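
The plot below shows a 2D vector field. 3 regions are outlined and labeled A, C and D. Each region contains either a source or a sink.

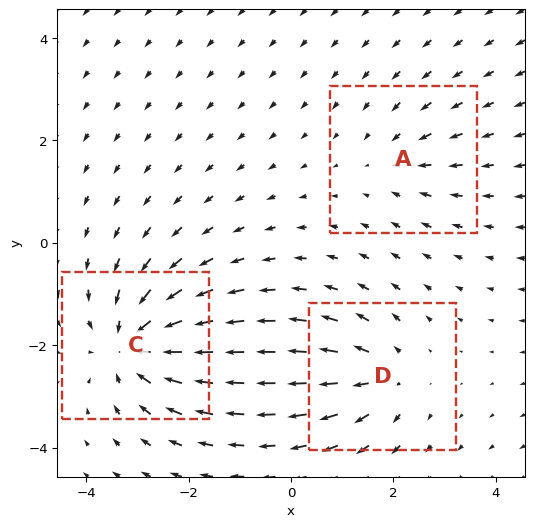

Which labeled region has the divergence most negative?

Divergence at each region's feature centre — A: about -2, C: about -5, D: about +3. Region C is most negative.

C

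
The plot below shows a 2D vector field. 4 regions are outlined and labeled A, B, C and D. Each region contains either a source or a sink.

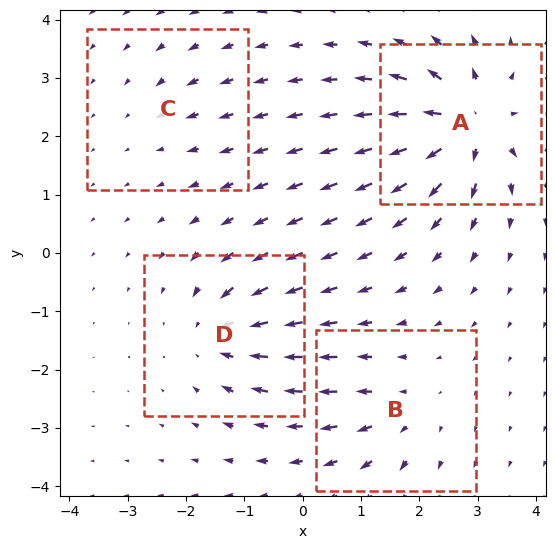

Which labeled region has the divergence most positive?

A

Divergence at each region's feature centre — A: about +9, B: about +4, C: about -2, D: about -6. Region A is most positive.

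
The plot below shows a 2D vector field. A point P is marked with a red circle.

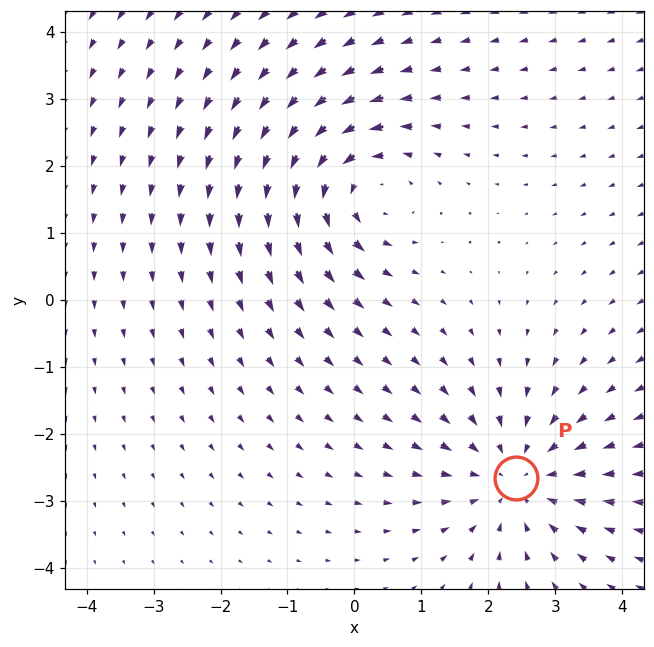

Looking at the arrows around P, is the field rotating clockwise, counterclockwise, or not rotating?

not rotating

Near P at (2.4, -2.7) the arrows show no circulation. The curl there is ≈0.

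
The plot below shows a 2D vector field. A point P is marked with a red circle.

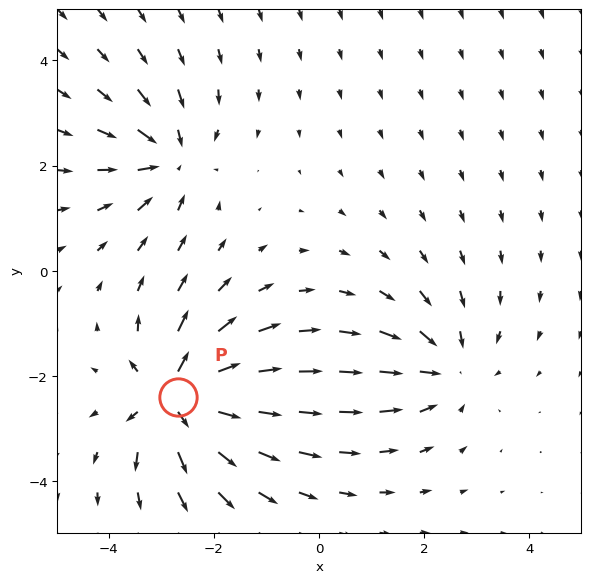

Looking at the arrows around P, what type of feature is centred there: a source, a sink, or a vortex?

At P (-2.7, -2.4) the arrows spread outward. Divergence about +7, curl ≈0 — positive divergence with near-zero curl is a source.

source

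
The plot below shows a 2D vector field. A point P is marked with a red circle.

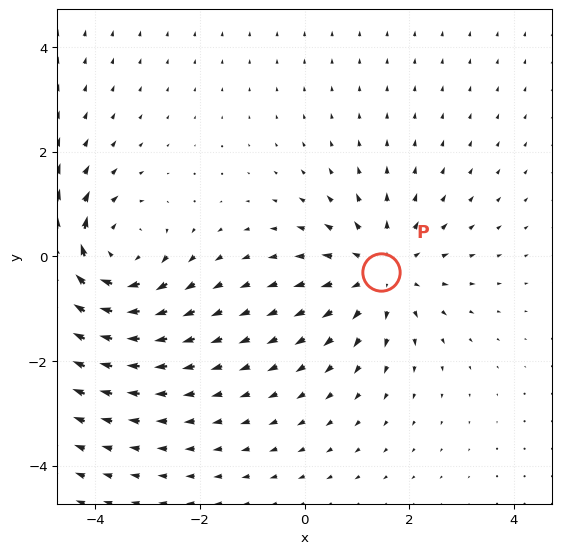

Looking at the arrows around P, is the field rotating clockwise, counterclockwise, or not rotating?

Near P at (1.5, -0.3) the arrows show no circulation. The curl there is ≈0.

not rotating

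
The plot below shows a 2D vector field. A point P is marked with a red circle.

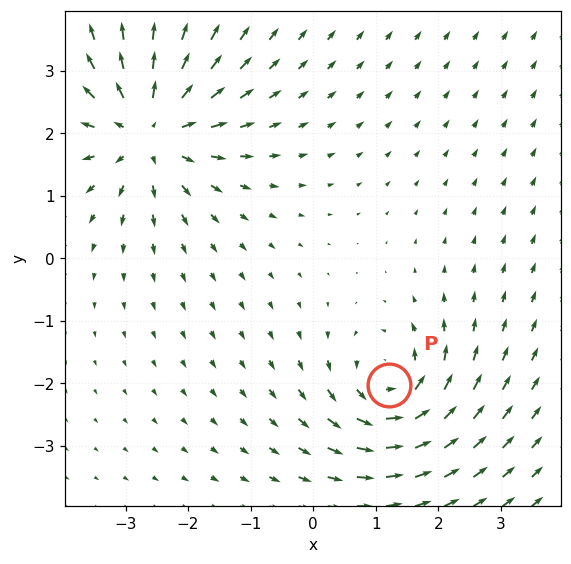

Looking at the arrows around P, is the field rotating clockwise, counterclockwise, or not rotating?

Near P at (1.2, -2.0) the arrows circulate counterclockwise. The curl (z-component) there is about +4; positive curl means counterclockwise rotation.

counterclockwise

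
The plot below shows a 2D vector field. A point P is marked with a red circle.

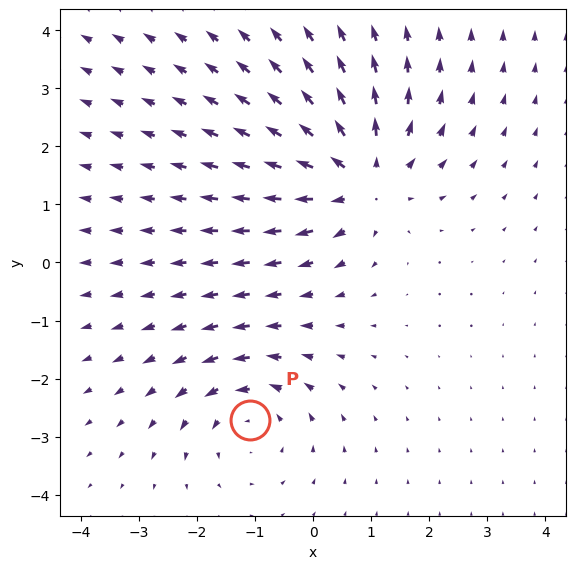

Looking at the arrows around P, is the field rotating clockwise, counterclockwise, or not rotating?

Near P at (-1.1, -2.7) the arrows circulate counterclockwise. The curl (z-component) there is about +3; positive curl means counterclockwise rotation.

counterclockwise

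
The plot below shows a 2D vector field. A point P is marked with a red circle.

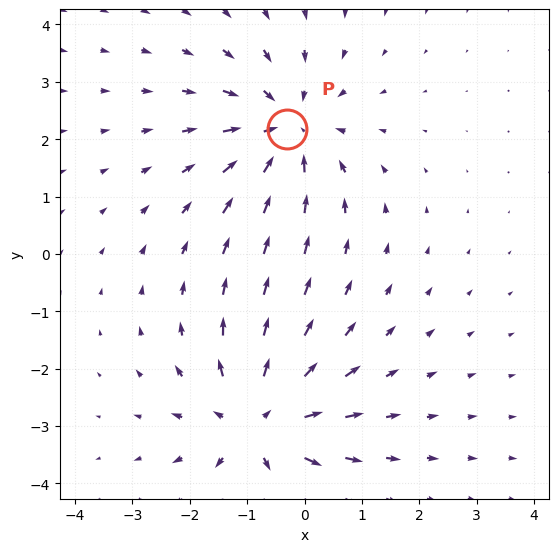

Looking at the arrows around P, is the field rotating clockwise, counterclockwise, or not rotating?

Near P at (-0.3, 2.2) the arrows show no circulation. The curl there is ≈0.

not rotating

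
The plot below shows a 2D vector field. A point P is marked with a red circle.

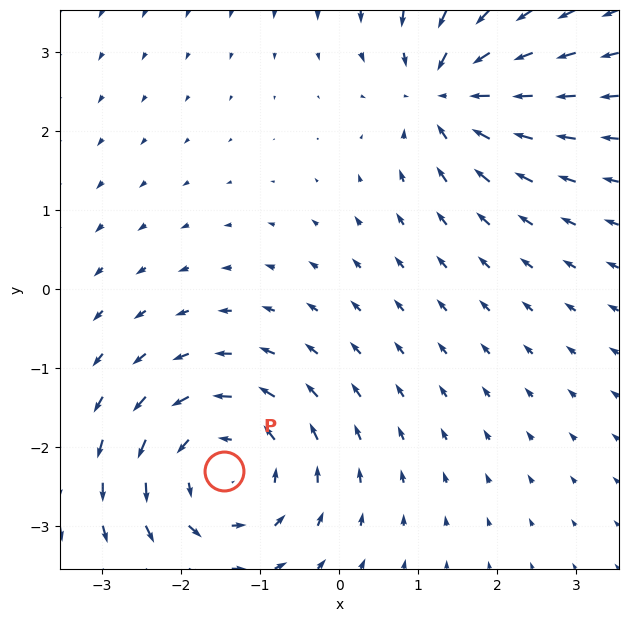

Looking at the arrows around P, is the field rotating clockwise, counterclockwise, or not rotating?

counterclockwise

Near P at (-1.5, -2.3) the arrows circulate counterclockwise. The curl (z-component) there is about +4; positive curl means counterclockwise rotation.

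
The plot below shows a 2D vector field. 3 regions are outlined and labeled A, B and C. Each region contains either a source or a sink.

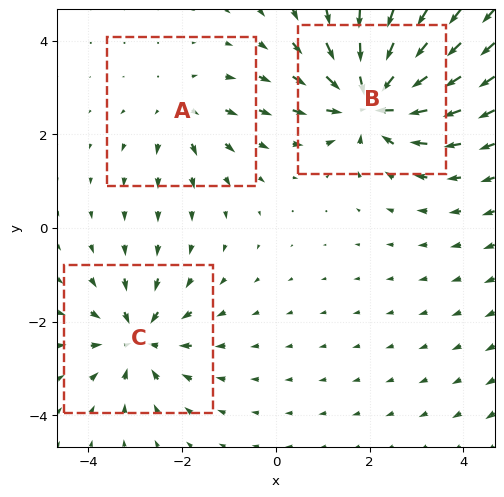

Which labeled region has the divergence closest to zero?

A

Divergence at each region's feature centre — A: about +2, B: about -6, C: about -4. Region A is closest to zero.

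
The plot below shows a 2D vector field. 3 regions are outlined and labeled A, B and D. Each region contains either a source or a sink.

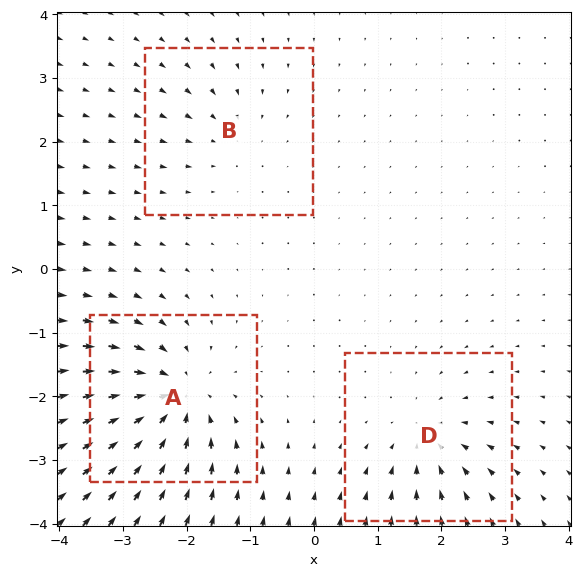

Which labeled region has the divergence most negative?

A

Divergence at each region's feature centre — A: about -6, B: about -2, D: about -4. Region A is most negative.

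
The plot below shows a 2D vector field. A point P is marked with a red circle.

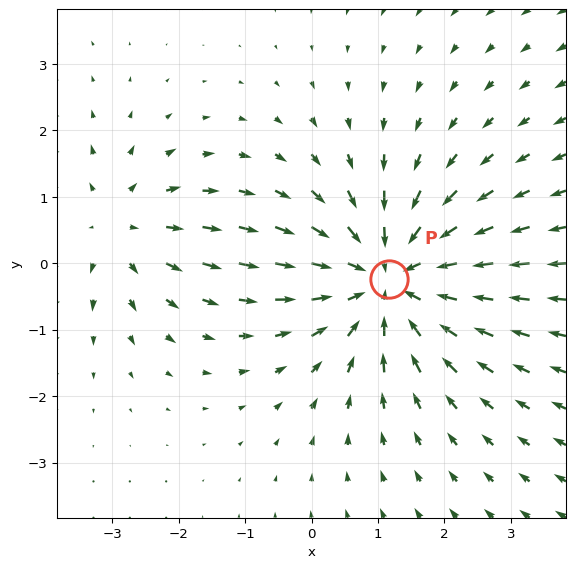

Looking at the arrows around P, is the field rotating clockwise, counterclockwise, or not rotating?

not rotating

Near P at (1.2, -0.2) the arrows show no circulation. The curl there is ≈0.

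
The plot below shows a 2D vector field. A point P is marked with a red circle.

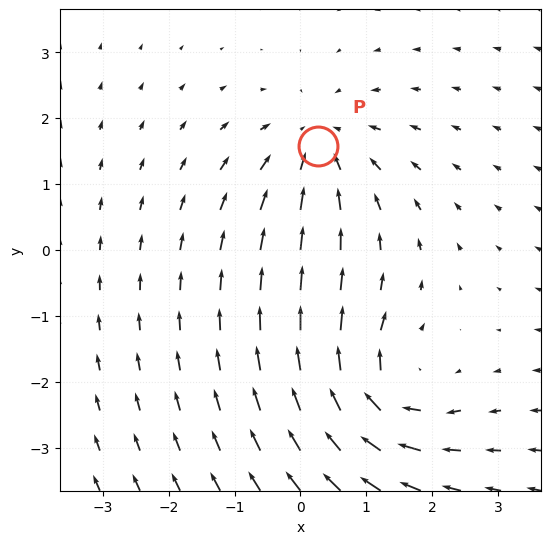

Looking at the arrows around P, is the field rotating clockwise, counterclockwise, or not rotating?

Near P at (0.3, 1.6) the arrows show no circulation. The curl there is ≈0.

not rotating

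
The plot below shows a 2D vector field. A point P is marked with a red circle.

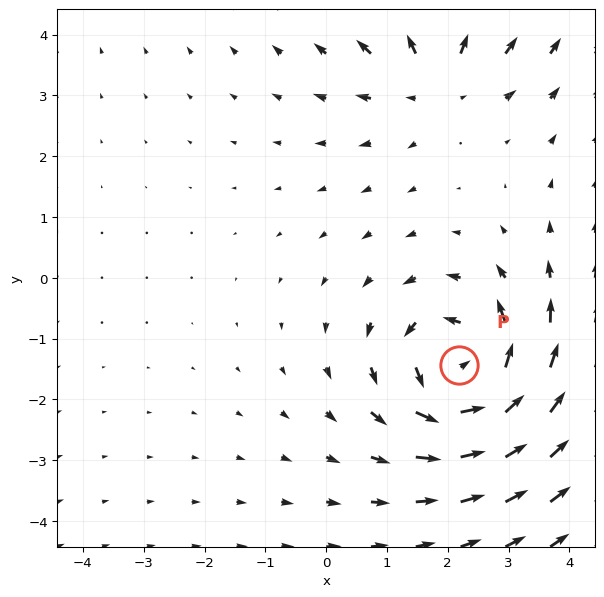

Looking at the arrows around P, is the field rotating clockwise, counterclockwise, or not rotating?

Near P at (2.2, -1.4) the arrows circulate counterclockwise. The curl (z-component) there is about +6; positive curl means counterclockwise rotation.

counterclockwise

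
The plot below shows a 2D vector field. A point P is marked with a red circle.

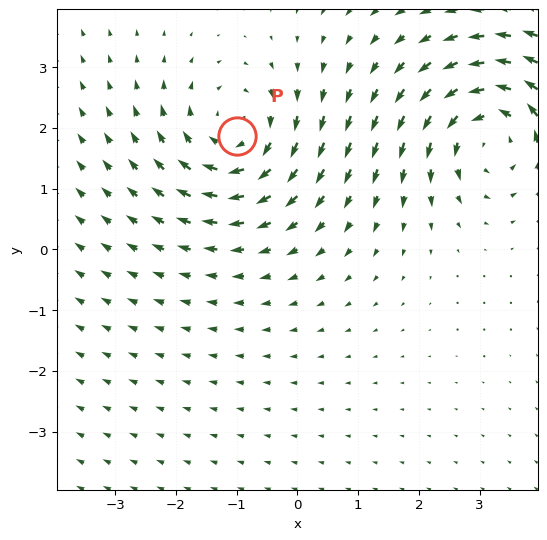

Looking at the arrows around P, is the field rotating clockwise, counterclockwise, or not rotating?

clockwise

Near P at (-1.0, 1.9) the arrows circulate clockwise. The curl (z-component) there is about -3; negative curl means clockwise rotation.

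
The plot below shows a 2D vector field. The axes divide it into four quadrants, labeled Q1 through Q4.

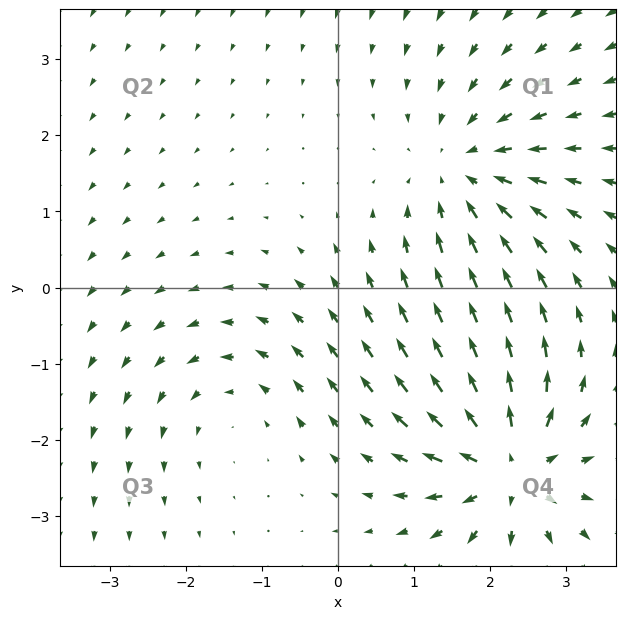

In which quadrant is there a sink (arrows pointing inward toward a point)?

The sink sits at approximately (1.7, 1.5), which lies in quadrant Q1. The divergence there is about -3, negative as expected for a sink.

Q1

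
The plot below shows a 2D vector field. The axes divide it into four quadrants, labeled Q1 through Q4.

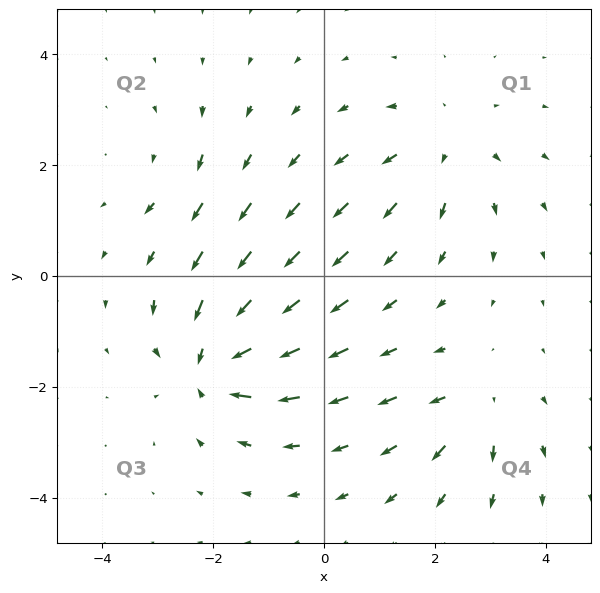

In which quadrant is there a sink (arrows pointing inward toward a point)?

Q3

The sink sits at approximately (-2.0, -1.6), which lies in quadrant Q3. The divergence there is about -6, negative as expected for a sink.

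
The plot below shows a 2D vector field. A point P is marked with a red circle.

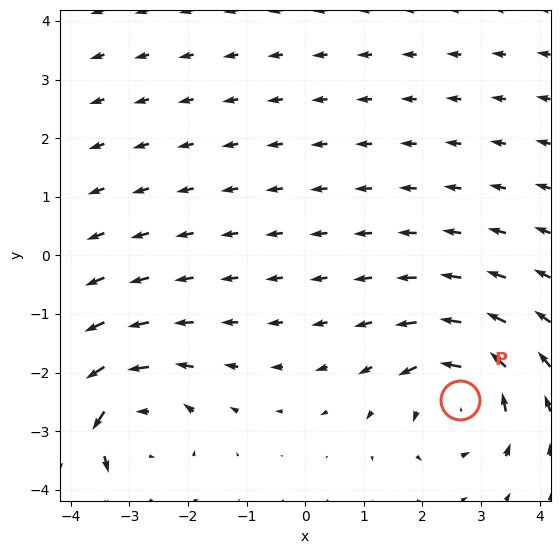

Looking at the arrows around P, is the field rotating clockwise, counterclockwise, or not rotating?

counterclockwise

Near P at (2.6, -2.5) the arrows circulate counterclockwise. The curl (z-component) there is about +5; positive curl means counterclockwise rotation.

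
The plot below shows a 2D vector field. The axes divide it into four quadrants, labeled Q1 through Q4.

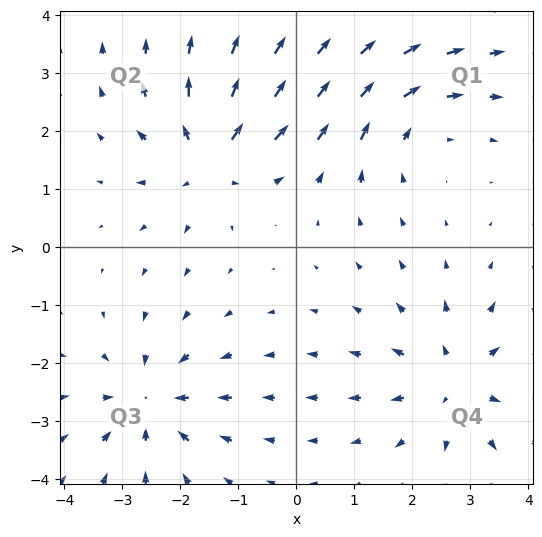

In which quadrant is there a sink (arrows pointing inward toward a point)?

The sink sits at approximately (-2.5, -2.7), which lies in quadrant Q3. The divergence there is about -5, negative as expected for a sink.

Q3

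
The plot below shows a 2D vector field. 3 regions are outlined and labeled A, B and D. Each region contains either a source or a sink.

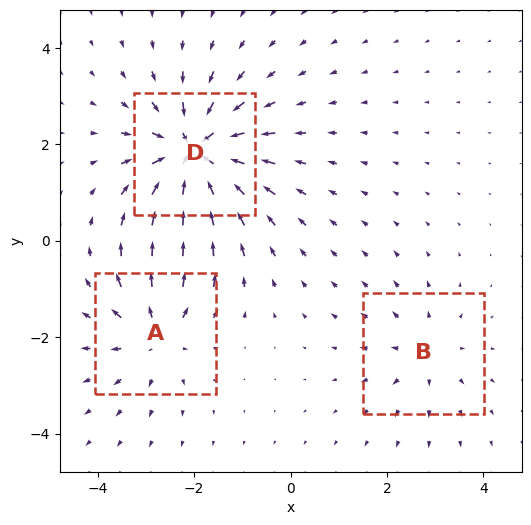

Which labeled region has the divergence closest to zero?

B

Divergence at each region's feature centre — A: about +3, B: about +2, D: about -5. Region B is closest to zero.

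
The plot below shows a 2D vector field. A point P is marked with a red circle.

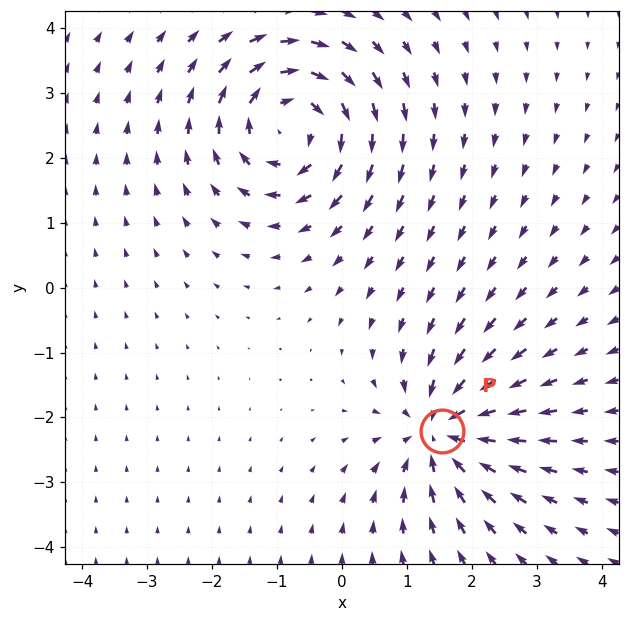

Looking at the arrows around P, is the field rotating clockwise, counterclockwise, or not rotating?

Near P at (1.5, -2.2) the arrows show no circulation. The curl there is ≈0.

not rotating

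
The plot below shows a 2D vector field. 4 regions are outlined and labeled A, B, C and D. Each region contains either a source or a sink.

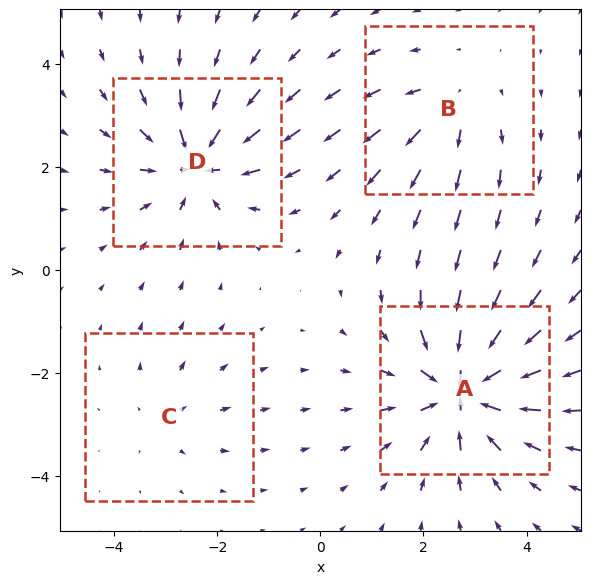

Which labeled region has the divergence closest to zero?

Divergence at each region's feature centre — A: about -7, B: about +3, C: about +2, D: about -6. Region C is closest to zero.

C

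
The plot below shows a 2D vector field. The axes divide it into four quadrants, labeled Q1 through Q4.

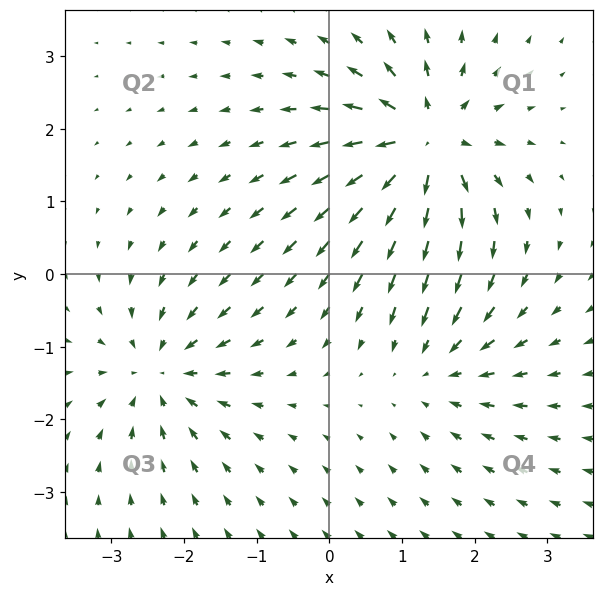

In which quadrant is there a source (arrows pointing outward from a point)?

The source sits at approximately (1.3, 1.8), which lies in quadrant Q1. The divergence there is about +7, positive as expected for a source.

Q1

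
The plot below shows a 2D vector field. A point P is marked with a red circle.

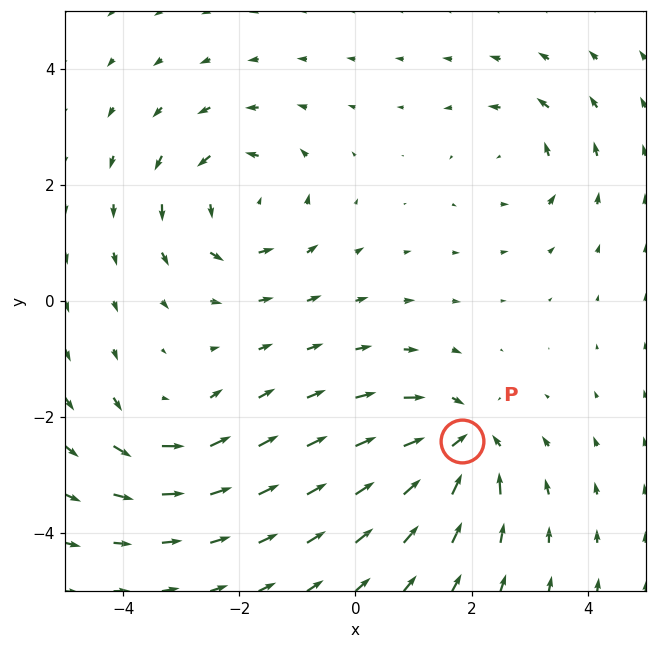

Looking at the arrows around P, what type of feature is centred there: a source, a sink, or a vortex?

sink

At P (1.8, -2.4) the arrows converge inward. Divergence about -6, curl ≈0 — negative divergence with near-zero curl is a sink.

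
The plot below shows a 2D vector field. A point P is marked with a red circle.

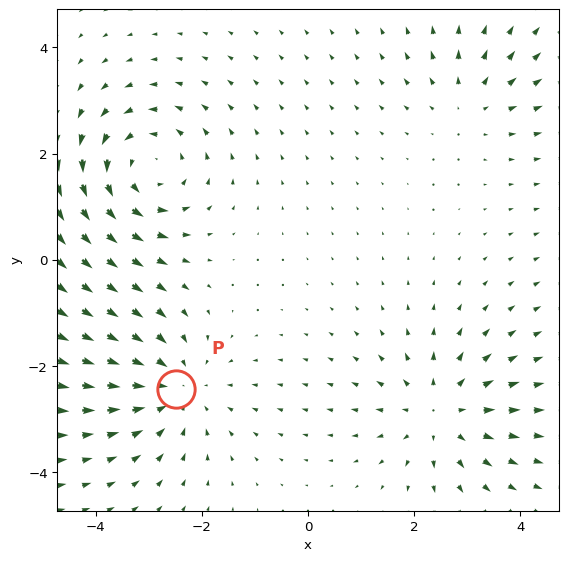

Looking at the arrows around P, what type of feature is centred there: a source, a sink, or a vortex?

At P (-2.5, -2.4) the arrows converge inward. Divergence about -4, curl ≈0 — negative divergence with near-zero curl is a sink.

sink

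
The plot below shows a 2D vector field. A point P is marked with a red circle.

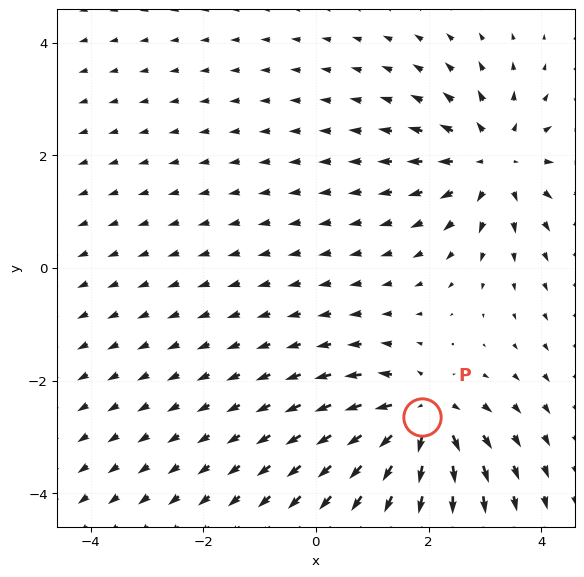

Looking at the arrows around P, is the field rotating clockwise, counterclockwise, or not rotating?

not rotating

Near P at (1.9, -2.6) the arrows show no circulation. The curl there is ≈0.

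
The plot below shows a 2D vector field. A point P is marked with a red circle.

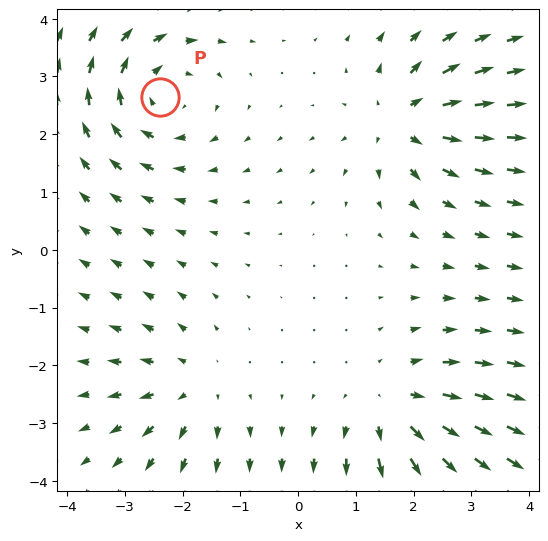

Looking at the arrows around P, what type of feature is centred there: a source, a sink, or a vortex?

At P (-2.4, 2.6) the arrows circulate clockwise. Divergence ≈0, curl about -5 — near-zero divergence with nonzero curl is a vortex.

vortex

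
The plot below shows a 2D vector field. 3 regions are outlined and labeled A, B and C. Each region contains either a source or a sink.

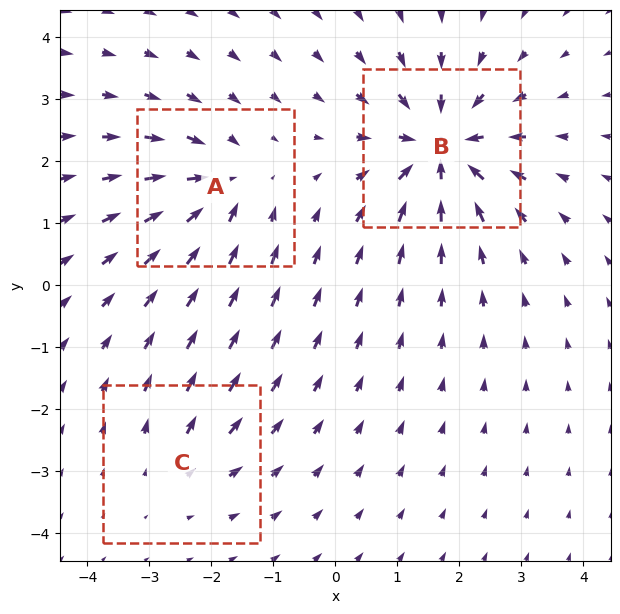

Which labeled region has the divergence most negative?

Divergence at each region's feature centre — A: about -4, B: about -6, C: about +2. Region B is most negative.

B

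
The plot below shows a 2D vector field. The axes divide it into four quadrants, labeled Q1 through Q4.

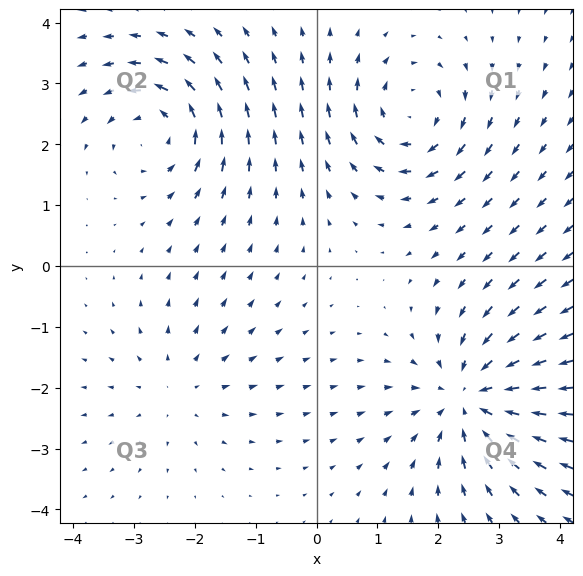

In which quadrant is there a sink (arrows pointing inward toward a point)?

The sink sits at approximately (2.5, -2.2), which lies in quadrant Q4. The divergence there is about -4, negative as expected for a sink.

Q4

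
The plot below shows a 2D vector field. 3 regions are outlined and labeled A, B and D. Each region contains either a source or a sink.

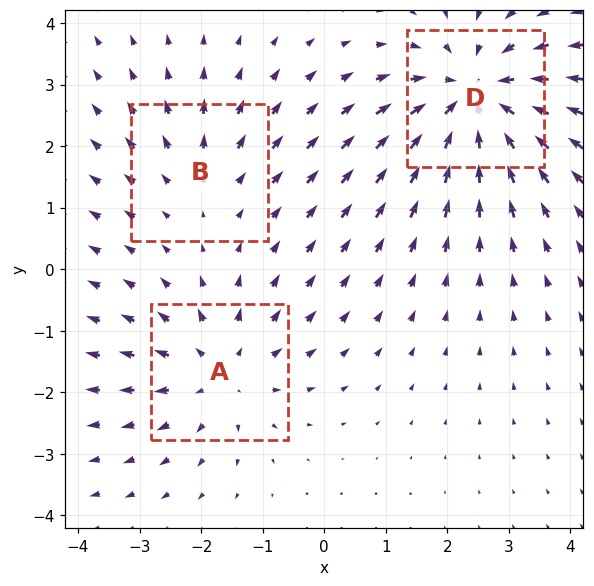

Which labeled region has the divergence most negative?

Divergence at each region's feature centre — A: about +3, B: about +2, D: about -4. Region D is most negative.

D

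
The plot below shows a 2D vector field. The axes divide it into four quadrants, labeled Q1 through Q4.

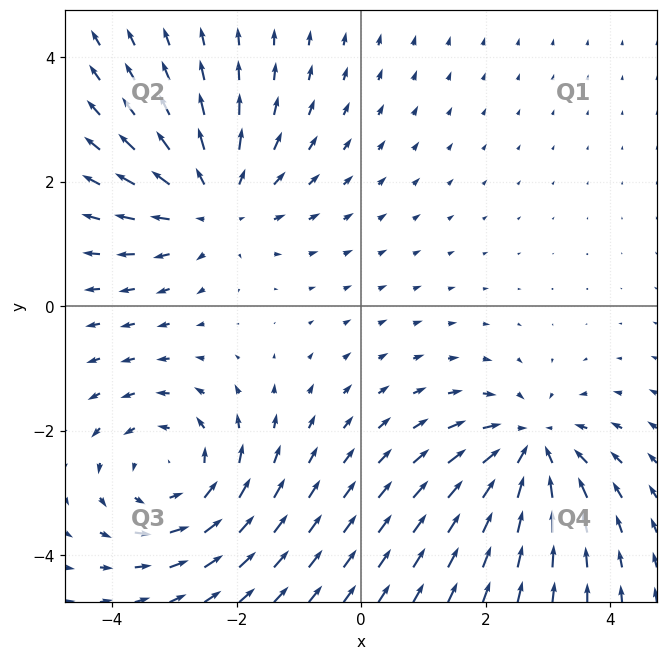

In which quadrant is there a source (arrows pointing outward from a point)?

The source sits at approximately (-2.4, 1.6), which lies in quadrant Q2. The divergence there is about +4, positive as expected for a source.

Q2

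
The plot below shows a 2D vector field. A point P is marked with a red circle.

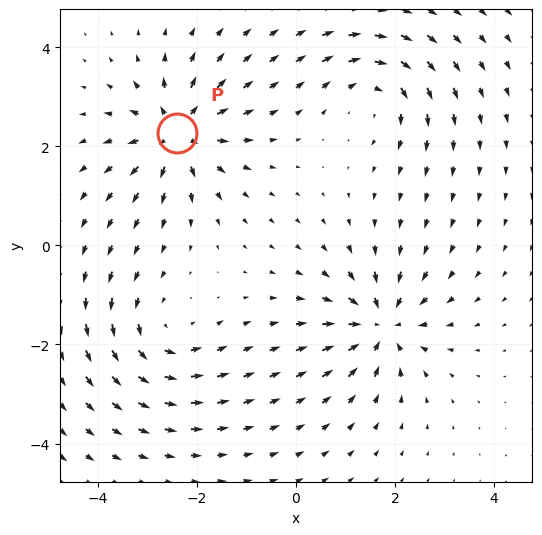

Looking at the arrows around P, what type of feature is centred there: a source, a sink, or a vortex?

At P (-2.4, 2.3) the arrows spread outward. Divergence about +5, curl ≈0 — positive divergence with near-zero curl is a source.

source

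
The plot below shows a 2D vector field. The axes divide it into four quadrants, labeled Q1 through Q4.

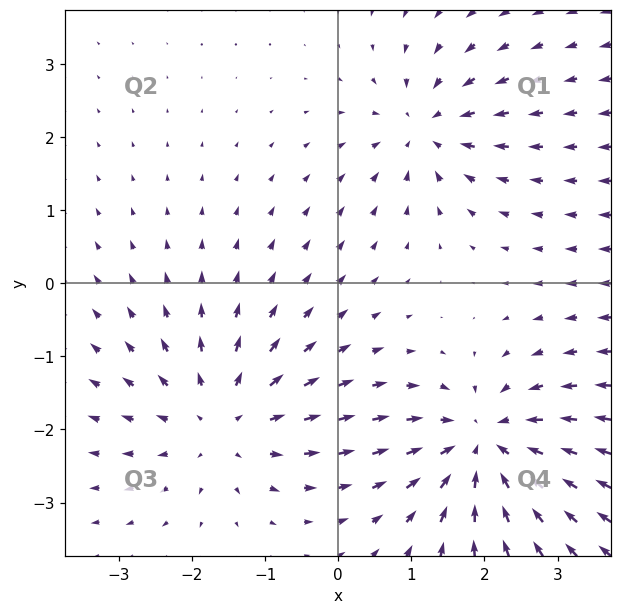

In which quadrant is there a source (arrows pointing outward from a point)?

The source sits at approximately (-1.6, -1.9), which lies in quadrant Q3. The divergence there is about +4, positive as expected for a source.

Q3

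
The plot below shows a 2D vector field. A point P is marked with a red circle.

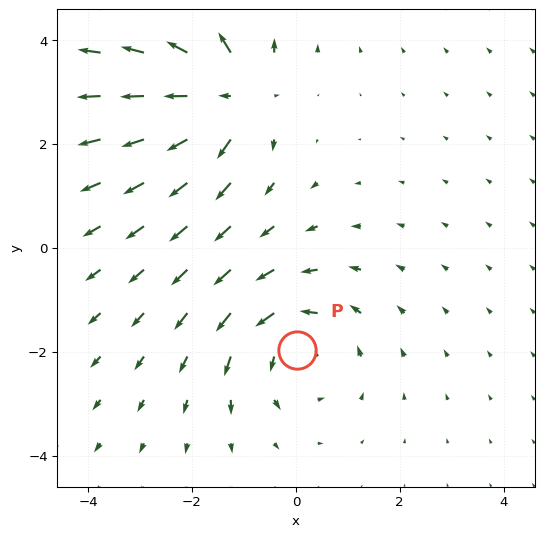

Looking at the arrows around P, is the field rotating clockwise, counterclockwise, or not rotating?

counterclockwise

Near P at (0.0, -2.0) the arrows circulate counterclockwise. The curl (z-component) there is about +3; positive curl means counterclockwise rotation.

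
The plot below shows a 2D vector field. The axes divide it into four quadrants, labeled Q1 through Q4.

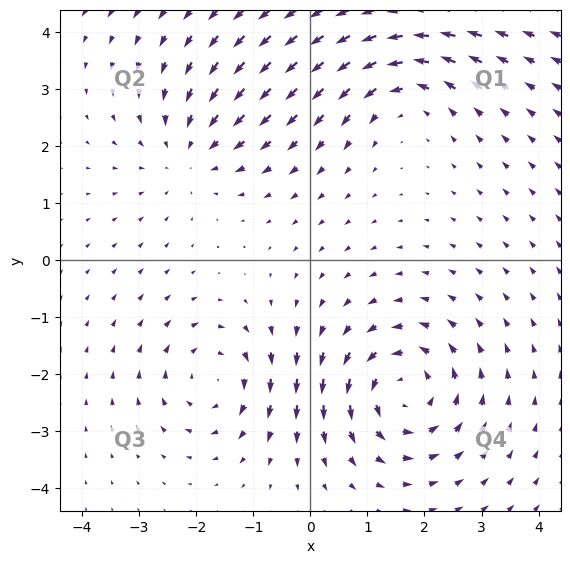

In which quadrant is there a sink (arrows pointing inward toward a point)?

Q2

The sink sits at approximately (-2.1, 1.9), which lies in quadrant Q2. The divergence there is about -3, negative as expected for a sink.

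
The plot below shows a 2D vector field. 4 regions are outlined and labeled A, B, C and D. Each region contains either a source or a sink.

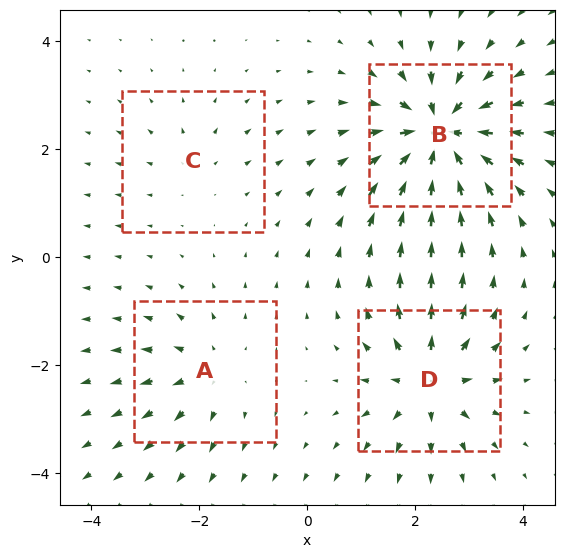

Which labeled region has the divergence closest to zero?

C

Divergence at each region's feature centre — A: about +4, B: about -9, C: about +2, D: about +6. Region C is closest to zero.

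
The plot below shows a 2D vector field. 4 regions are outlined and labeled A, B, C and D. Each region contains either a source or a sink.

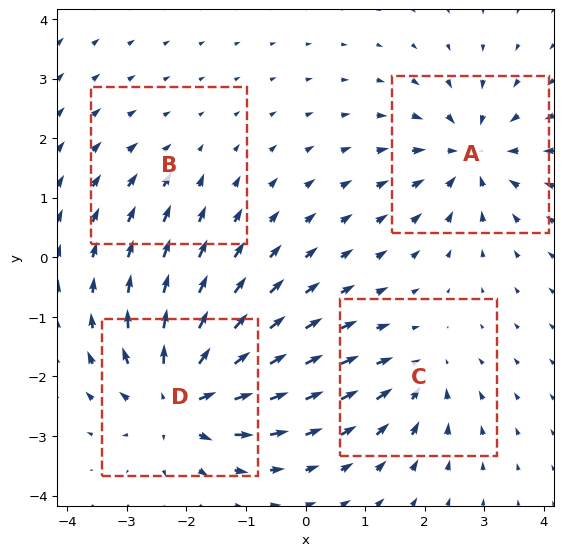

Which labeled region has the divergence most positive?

D

Divergence at each region's feature centre — A: about -6, B: about -2, C: about -4, D: about +8. Region D is most positive.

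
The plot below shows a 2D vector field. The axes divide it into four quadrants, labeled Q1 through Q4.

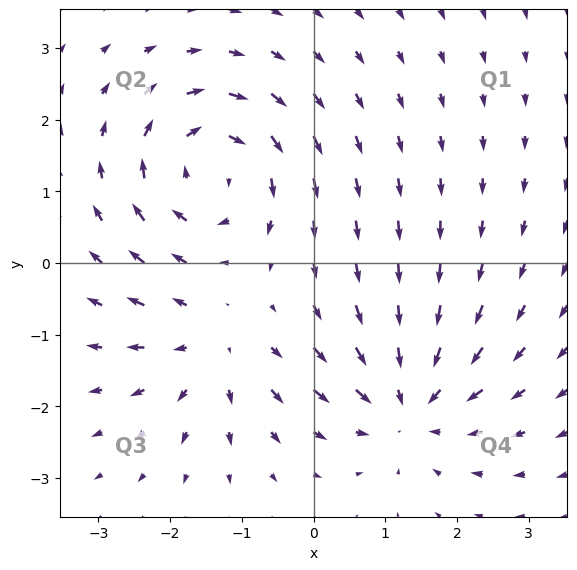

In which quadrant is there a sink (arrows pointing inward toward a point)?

The sink sits at approximately (1.3, -2.0), which lies in quadrant Q4. The divergence there is about -5, negative as expected for a sink.

Q4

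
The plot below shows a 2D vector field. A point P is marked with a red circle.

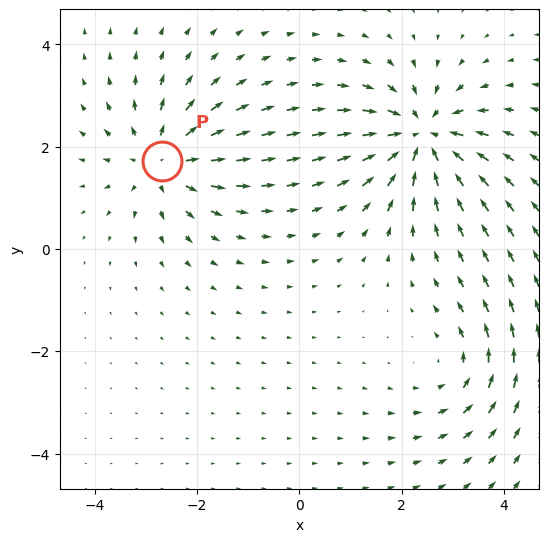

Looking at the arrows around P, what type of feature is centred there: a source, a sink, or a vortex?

source

At P (-2.7, 1.7) the arrows spread outward. Divergence about +4, curl ≈0 — positive divergence with near-zero curl is a source.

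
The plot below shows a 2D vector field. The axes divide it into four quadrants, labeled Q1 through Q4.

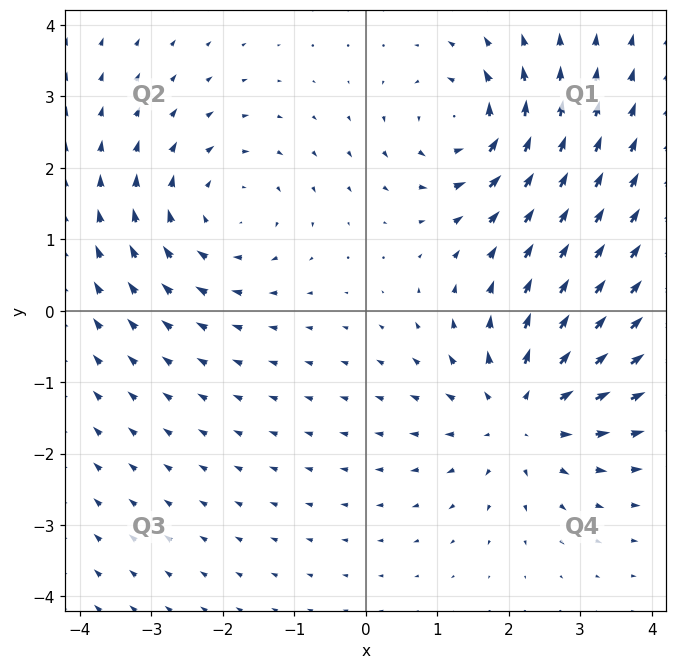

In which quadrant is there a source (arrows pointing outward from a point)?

Q4

The source sits at approximately (2.2, -1.4), which lies in quadrant Q4. The divergence there is about +4, positive as expected for a source.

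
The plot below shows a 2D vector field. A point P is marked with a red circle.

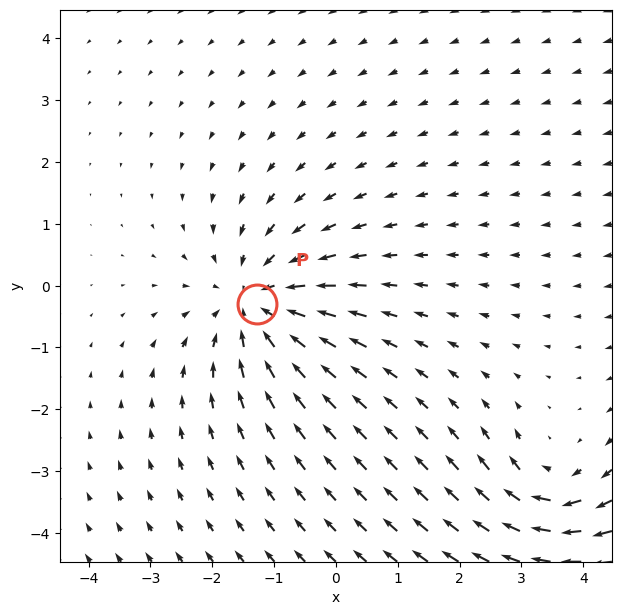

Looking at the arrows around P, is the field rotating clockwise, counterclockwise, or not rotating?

Near P at (-1.3, -0.3) the arrows show no circulation. The curl there is ≈0.

not rotating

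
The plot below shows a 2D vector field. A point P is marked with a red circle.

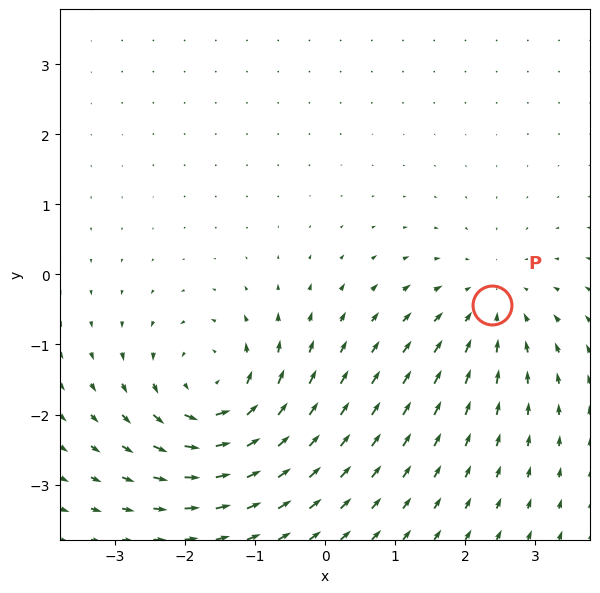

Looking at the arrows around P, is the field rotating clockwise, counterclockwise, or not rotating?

Near P at (2.4, -0.4) the arrows show no circulation. The curl there is ≈0.

not rotating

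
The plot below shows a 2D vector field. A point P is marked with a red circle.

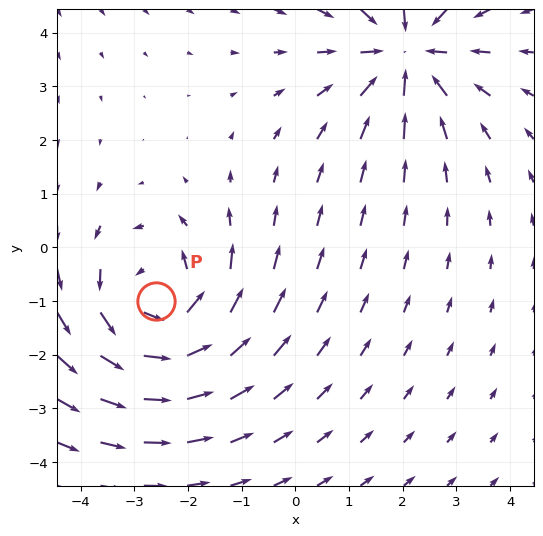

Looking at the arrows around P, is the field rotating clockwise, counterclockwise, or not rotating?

Near P at (-2.6, -1.0) the arrows circulate counterclockwise. The curl (z-component) there is about +4; positive curl means counterclockwise rotation.

counterclockwise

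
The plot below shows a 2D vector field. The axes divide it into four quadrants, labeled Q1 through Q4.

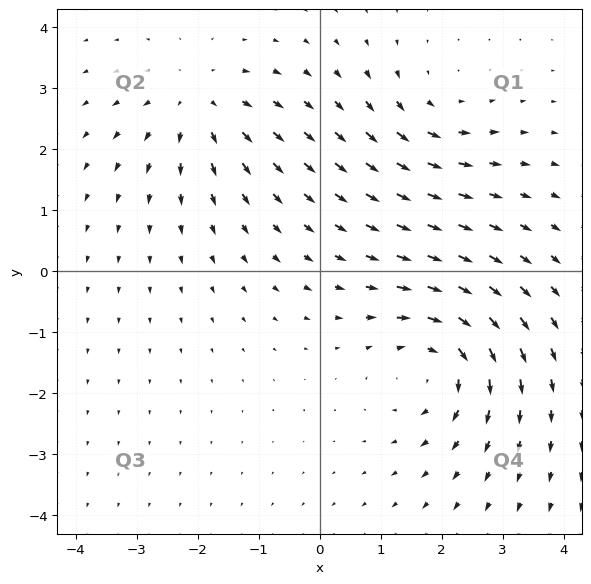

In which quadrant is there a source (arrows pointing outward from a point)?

Q2

The source sits at approximately (-2.0, 2.7), which lies in quadrant Q2. The divergence there is about +4, positive as expected for a source.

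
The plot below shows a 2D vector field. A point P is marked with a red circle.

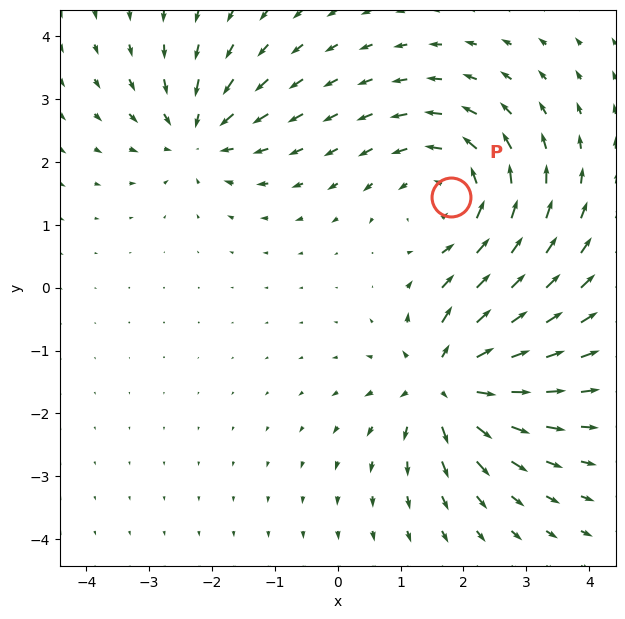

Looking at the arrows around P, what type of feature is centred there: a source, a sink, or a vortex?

vortex

At P (1.8, 1.4) the arrows circulate counterclockwise. Divergence ≈0, curl about +4 — near-zero divergence with nonzero curl is a vortex.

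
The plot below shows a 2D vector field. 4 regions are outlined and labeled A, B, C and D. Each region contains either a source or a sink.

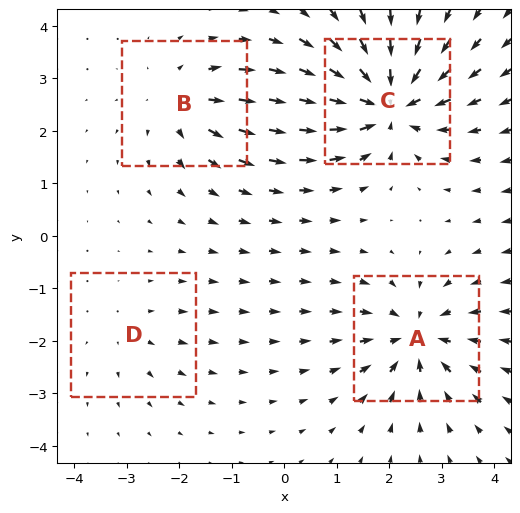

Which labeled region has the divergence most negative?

C

Divergence at each region's feature centre — A: about -5, B: about +4, C: about -8, D: about +2. Region C is most negative.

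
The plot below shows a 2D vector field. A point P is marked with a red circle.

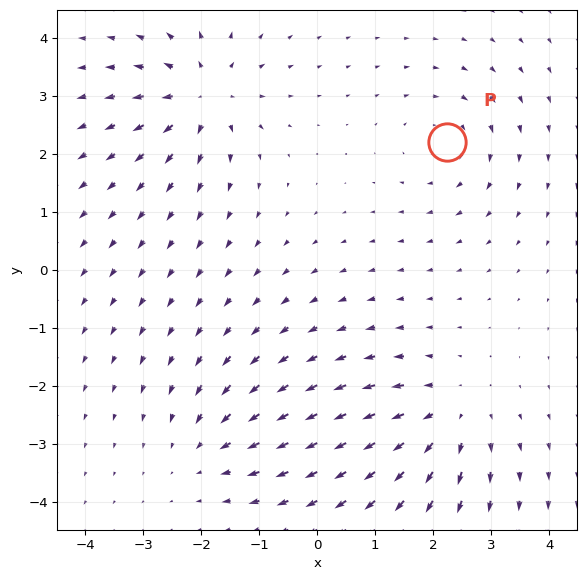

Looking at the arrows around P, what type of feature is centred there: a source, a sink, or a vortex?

At P (2.2, 2.2) the arrows circulate clockwise. Divergence ≈0, curl about -3 — near-zero divergence with nonzero curl is a vortex.

vortex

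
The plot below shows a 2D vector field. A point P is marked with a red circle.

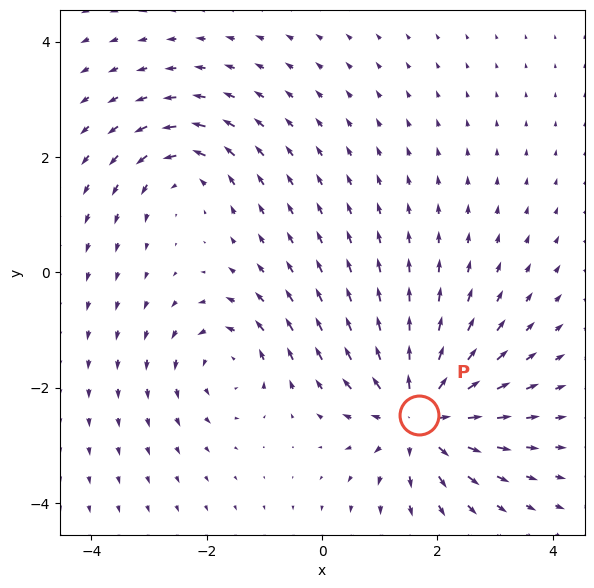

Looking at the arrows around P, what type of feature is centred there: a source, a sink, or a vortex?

At P (1.7, -2.5) the arrows spread outward. Divergence about +5, curl ≈0 — positive divergence with near-zero curl is a source.

source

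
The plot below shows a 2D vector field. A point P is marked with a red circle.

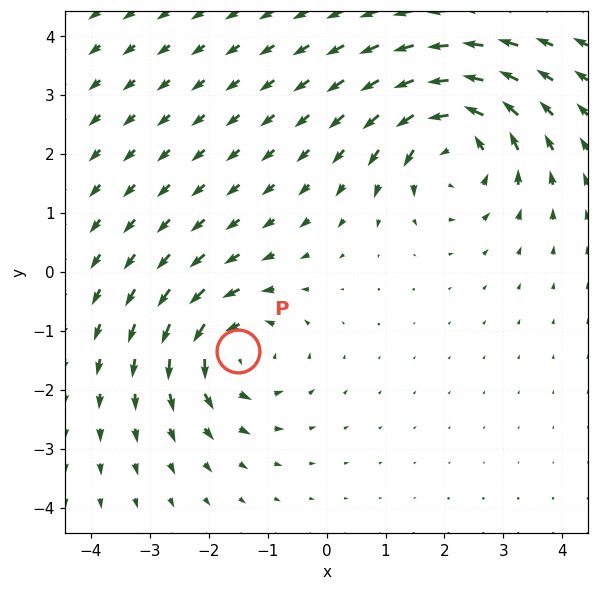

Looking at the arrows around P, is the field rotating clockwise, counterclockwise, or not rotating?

counterclockwise

Near P at (-1.5, -1.3) the arrows circulate counterclockwise. The curl (z-component) there is about +5; positive curl means counterclockwise rotation.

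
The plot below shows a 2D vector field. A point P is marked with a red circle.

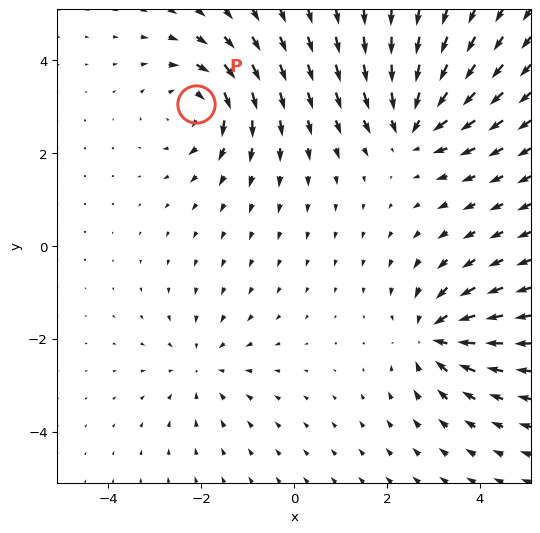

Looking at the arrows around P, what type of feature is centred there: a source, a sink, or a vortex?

vortex

At P (-2.1, 3.0) the arrows circulate clockwise. Divergence ≈0, curl about -4 — near-zero divergence with nonzero curl is a vortex.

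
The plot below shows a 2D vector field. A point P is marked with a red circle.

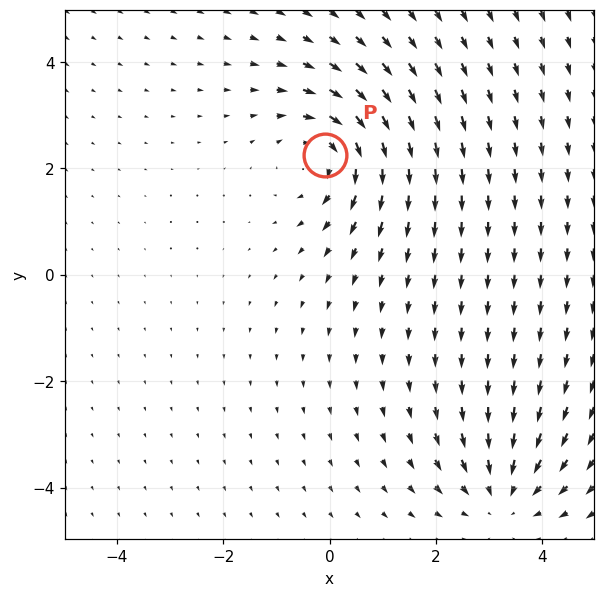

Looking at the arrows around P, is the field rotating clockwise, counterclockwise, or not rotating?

Near P at (-0.1, 2.2) the arrows circulate clockwise. The curl (z-component) there is about -5; negative curl means clockwise rotation.

clockwise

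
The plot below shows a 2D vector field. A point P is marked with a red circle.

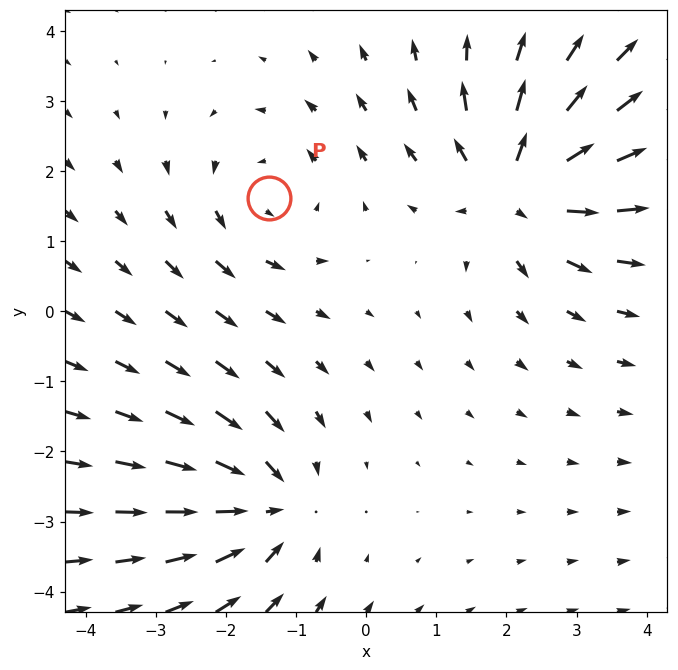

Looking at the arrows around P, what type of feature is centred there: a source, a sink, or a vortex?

vortex

At P (-1.4, 1.6) the arrows circulate counterclockwise. Divergence ≈0, curl about +2 — near-zero divergence with nonzero curl is a vortex.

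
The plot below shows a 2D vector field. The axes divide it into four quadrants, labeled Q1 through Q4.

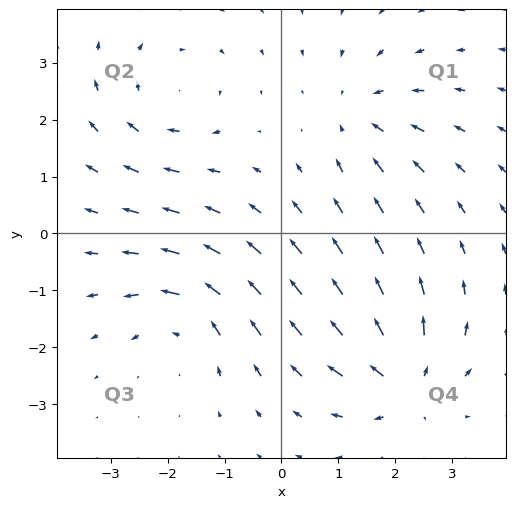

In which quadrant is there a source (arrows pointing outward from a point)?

Q4

The source sits at approximately (2.2, -2.6), which lies in quadrant Q4. The divergence there is about +6, positive as expected for a source.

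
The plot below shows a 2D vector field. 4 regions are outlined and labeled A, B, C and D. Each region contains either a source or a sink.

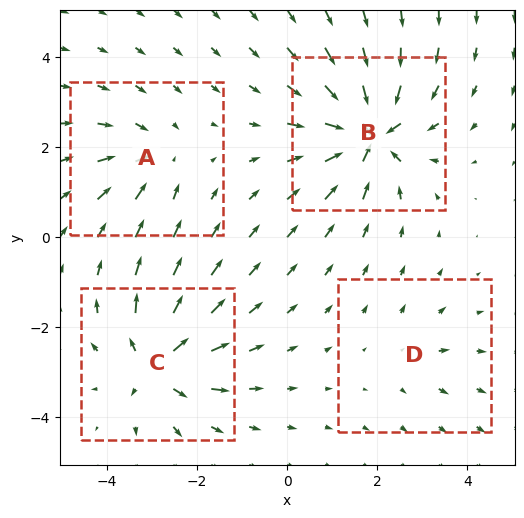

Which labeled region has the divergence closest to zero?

D

Divergence at each region's feature centre — A: about -4, B: about -8, C: about +6, D: about +2. Region D is closest to zero.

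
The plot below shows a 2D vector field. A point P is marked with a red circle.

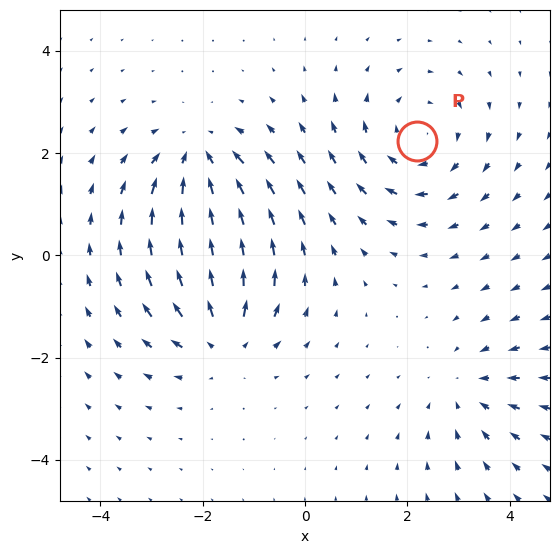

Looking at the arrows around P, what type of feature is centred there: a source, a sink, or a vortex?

At P (2.2, 2.2) the arrows circulate clockwise. Divergence ≈0, curl about -3 — near-zero divergence with nonzero curl is a vortex.

vortex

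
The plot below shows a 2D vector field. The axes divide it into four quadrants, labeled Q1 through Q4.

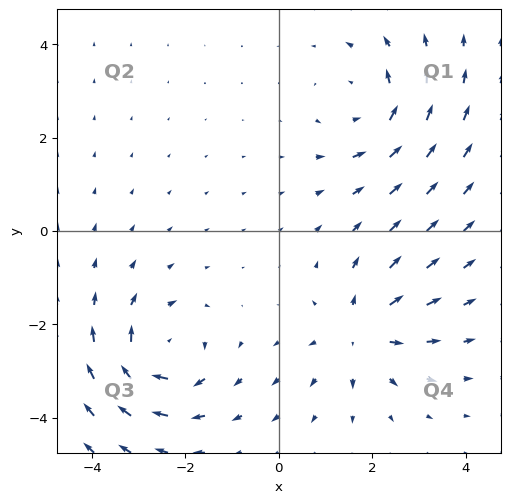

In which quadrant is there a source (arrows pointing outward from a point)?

The source sits at approximately (1.8, -2.1), which lies in quadrant Q4. The divergence there is about +5, positive as expected for a source.

Q4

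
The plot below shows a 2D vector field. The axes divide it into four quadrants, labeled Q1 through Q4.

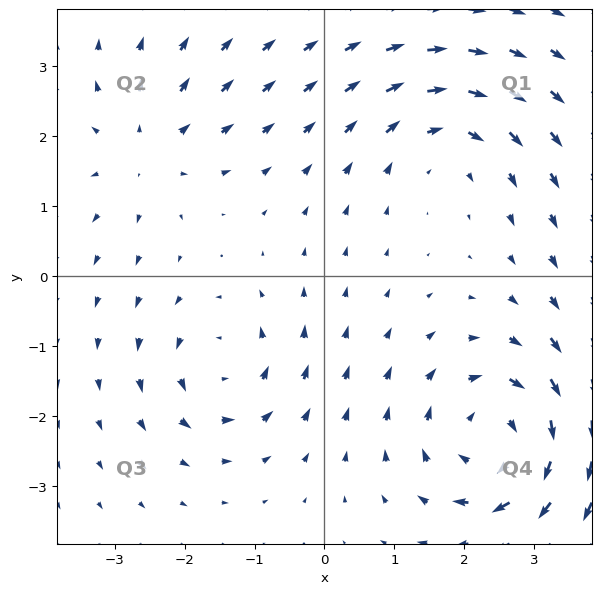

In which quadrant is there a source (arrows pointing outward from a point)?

The source sits at approximately (-2.5, 1.8), which lies in quadrant Q2. The divergence there is about +3, positive as expected for a source.

Q2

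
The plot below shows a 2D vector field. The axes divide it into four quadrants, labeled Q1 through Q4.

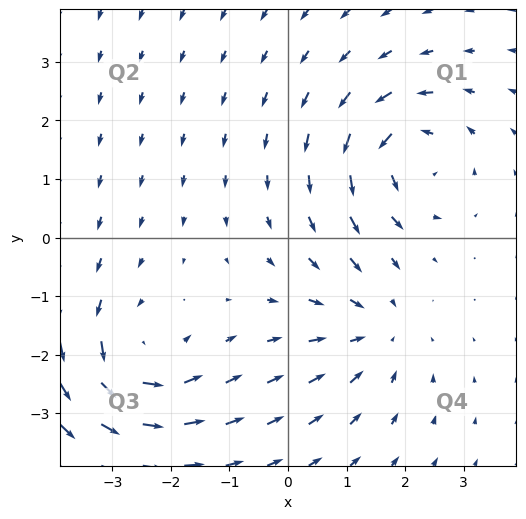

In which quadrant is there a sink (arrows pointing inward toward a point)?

Q4

The sink sits at approximately (1.5, -1.6), which lies in quadrant Q4. The divergence there is about -3, negative as expected for a sink.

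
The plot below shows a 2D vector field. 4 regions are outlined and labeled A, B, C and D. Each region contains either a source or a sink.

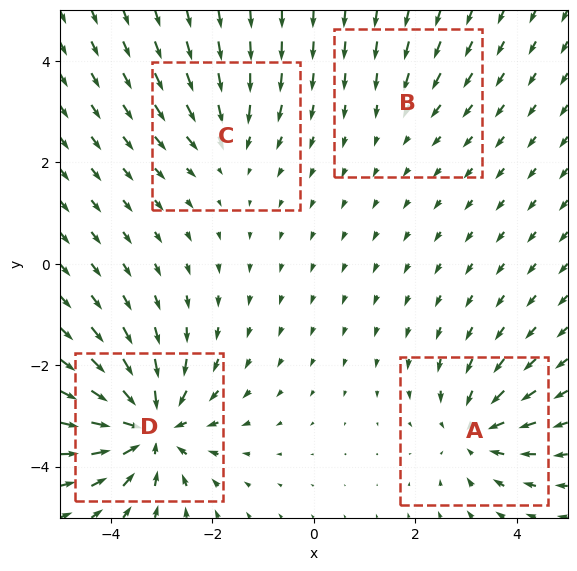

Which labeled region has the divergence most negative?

Divergence at each region's feature centre — A: about -5, B: about -2, C: about -3, D: about -8. Region D is most negative.

D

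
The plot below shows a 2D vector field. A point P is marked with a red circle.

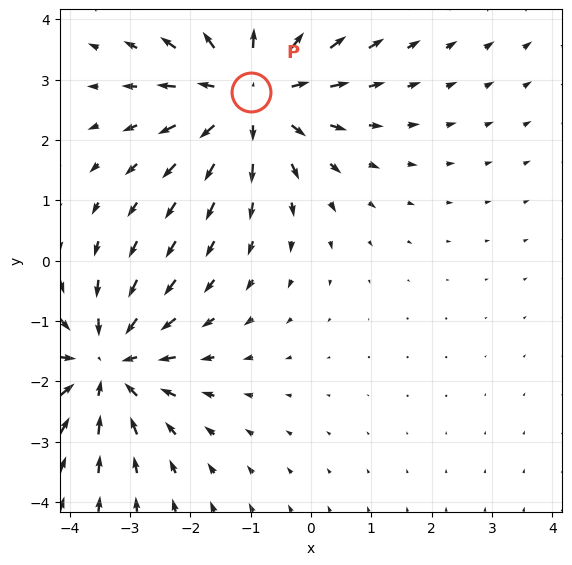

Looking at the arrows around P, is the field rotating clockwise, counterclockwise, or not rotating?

Near P at (-1.0, 2.8) the arrows show no circulation. The curl there is ≈0.

not rotating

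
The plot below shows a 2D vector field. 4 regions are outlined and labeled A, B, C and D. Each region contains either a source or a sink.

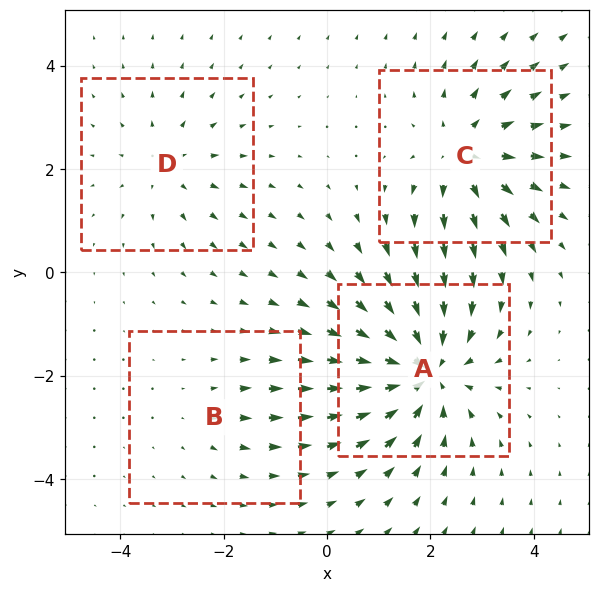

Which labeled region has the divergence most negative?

Divergence at each region's feature centre — A: about -7, B: about +2, C: about +5, D: about +3. Region A is most negative.

A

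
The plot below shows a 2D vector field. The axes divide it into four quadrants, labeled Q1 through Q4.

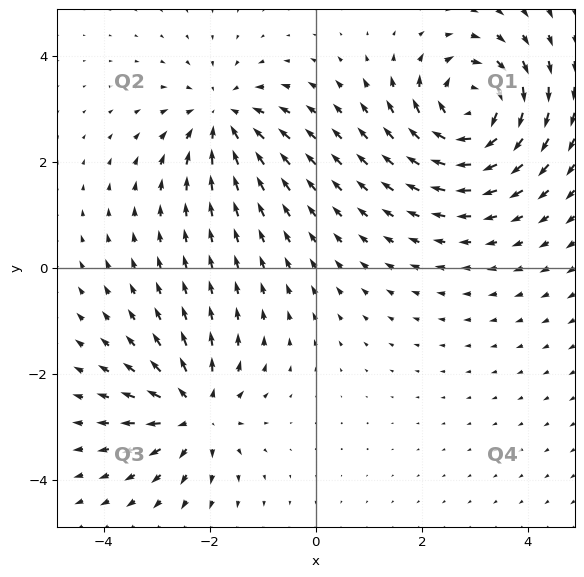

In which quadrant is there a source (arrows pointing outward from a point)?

The source sits at approximately (-2.3, -2.7), which lies in quadrant Q3. The divergence there is about +4, positive as expected for a source.

Q3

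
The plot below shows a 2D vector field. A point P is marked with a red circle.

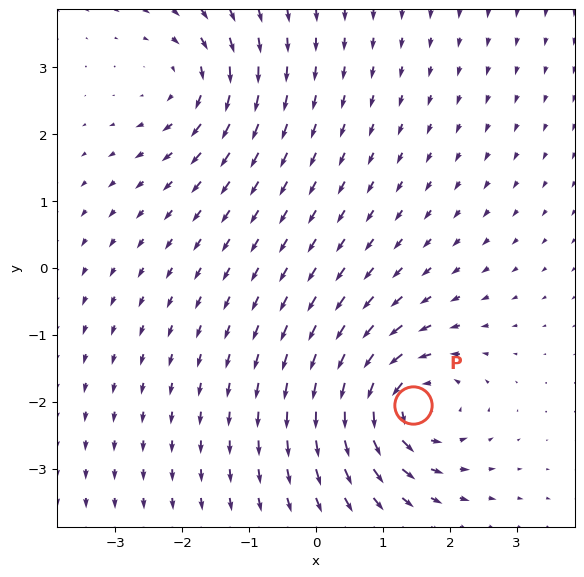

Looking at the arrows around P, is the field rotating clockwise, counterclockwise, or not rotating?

counterclockwise

Near P at (1.4, -2.1) the arrows circulate counterclockwise. The curl (z-component) there is about +5; positive curl means counterclockwise rotation.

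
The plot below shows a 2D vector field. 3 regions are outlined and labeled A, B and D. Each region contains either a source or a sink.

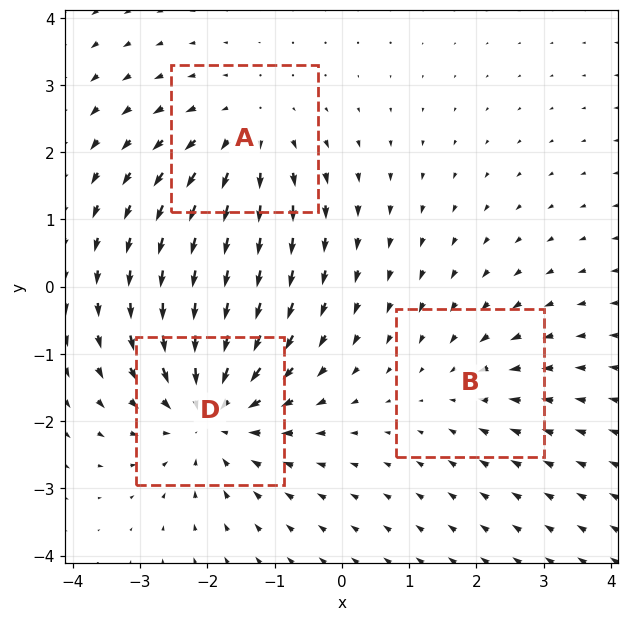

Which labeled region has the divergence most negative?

D

Divergence at each region's feature centre — A: about +3, B: about -2, D: about -4. Region D is most negative.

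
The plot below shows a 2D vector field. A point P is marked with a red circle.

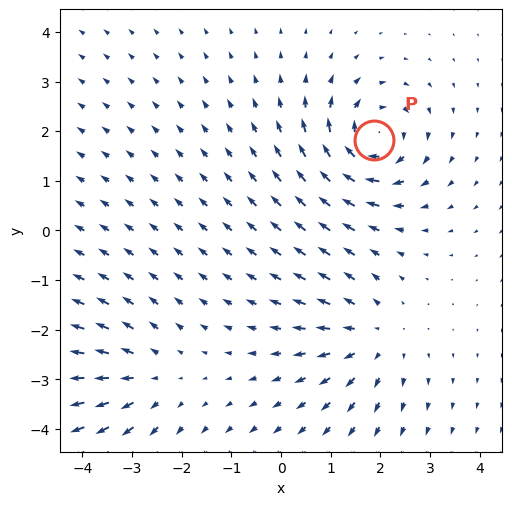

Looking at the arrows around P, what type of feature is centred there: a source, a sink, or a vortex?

At P (1.9, 1.8) the arrows circulate clockwise. Divergence ≈0, curl about -6 — near-zero divergence with nonzero curl is a vortex.

vortex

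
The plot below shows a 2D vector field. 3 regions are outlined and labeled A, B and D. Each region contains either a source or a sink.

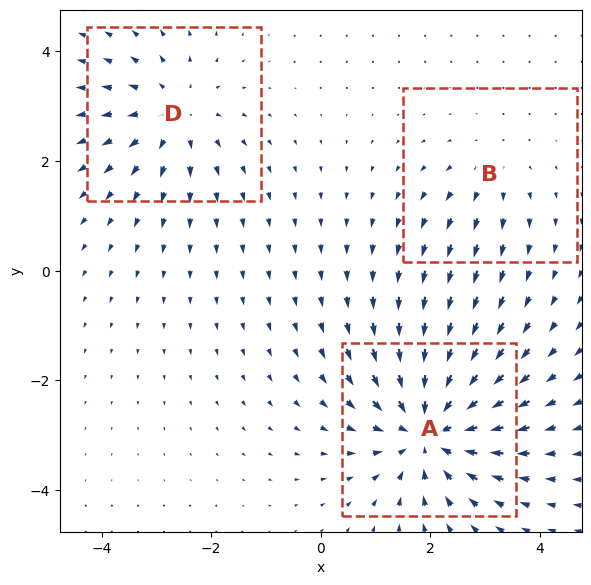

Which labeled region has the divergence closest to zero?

B

Divergence at each region's feature centre — A: about -5, B: about +2, D: about +3. Region B is closest to zero.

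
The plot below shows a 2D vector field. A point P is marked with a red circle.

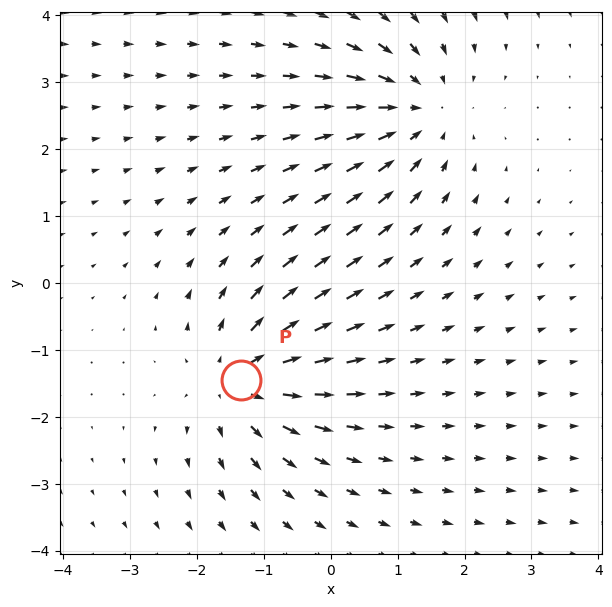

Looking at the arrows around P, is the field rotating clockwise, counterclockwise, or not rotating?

Near P at (-1.3, -1.5) the arrows show no circulation. The curl there is ≈0.

not rotating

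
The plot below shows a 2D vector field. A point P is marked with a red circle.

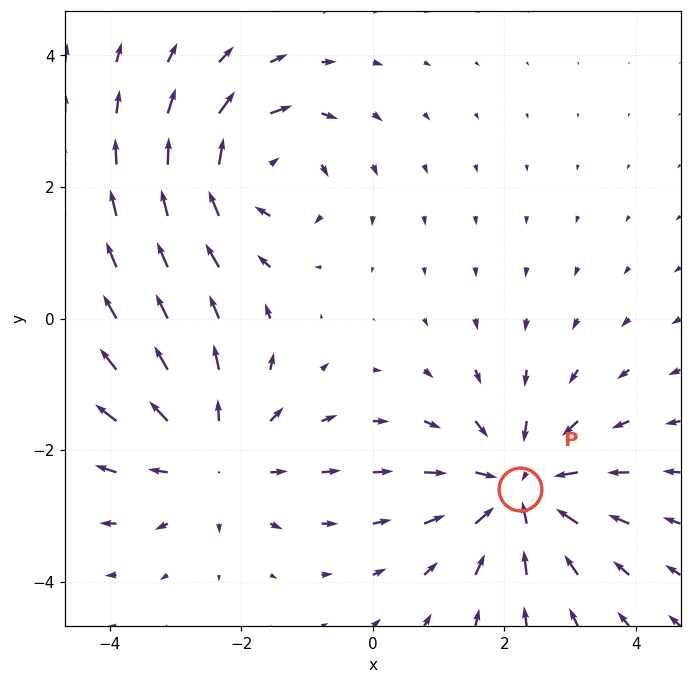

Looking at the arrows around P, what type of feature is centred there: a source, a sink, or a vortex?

sink

At P (2.2, -2.6) the arrows converge inward. Divergence about -4, curl ≈0 — negative divergence with near-zero curl is a sink.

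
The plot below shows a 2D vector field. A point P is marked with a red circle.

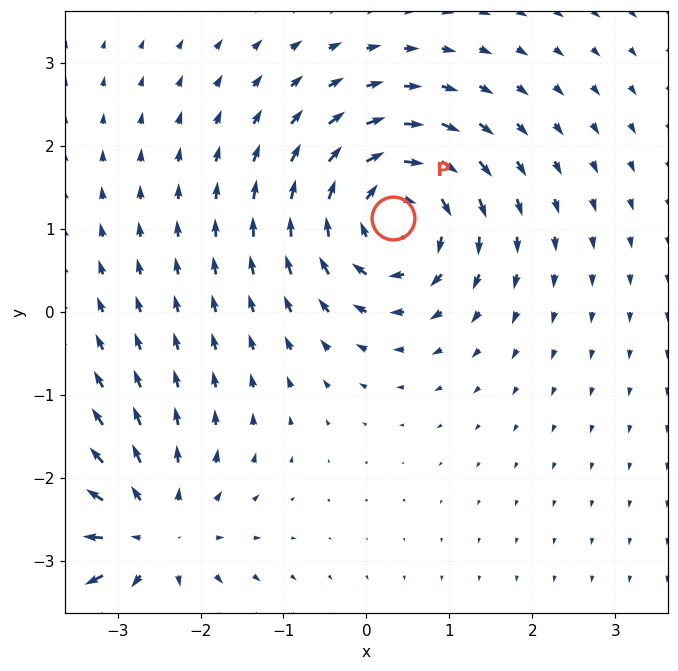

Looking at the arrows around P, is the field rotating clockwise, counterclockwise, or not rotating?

Near P at (0.3, 1.1) the arrows circulate clockwise. The curl (z-component) there is about -7; negative curl means clockwise rotation.

clockwise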